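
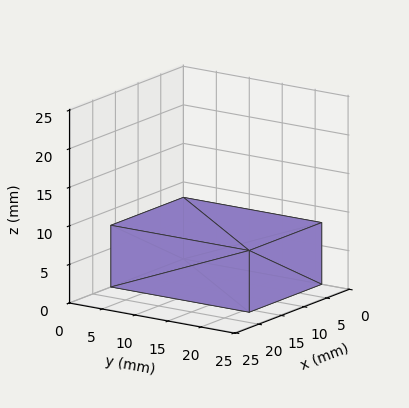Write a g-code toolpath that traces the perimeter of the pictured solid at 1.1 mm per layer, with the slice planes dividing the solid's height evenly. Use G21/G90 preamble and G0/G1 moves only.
Reading the render: the shape is a rectangular box, roughly 16 × 21 mm footprint and 8 mm tall (dimensions read to the nearest mm from the axis ticks). For the g-code, the solid's height is divided into equal slices at the stated Δz and each level perimeter traced with G1 moves after a G0 lift.

; perimeter-only toolpath
G21 ; units = mm
G90 ; absolute positioning
G28 ; home
; layer 1
G0 Z1.1
G0 X0.0 Y0.0
G1 X16.0 Y0.0
G1 X16.0 Y21.0
G1 X0.0 Y21.0
G1 X0.0 Y0.0
; layer 2
G0 Z2.3
G0 X0.0 Y0.0
G1 X16.0 Y0.0
G1 X16.0 Y21.0
G1 X0.0 Y21.0
G1 X0.0 Y0.0
; layer 3
G0 Z3.4
G0 X0.0 Y0.0
G1 X16.0 Y0.0
G1 X16.0 Y21.0
G1 X0.0 Y21.0
G1 X0.0 Y0.0
; layer 4
G0 Z4.6
G0 X0.0 Y0.0
G1 X16.0 Y0.0
G1 X16.0 Y21.0
G1 X0.0 Y21.0
G1 X0.0 Y0.0
; layer 5
G0 Z5.7
G0 X0.0 Y0.0
G1 X16.0 Y0.0
G1 X16.0 Y21.0
G1 X0.0 Y21.0
G1 X0.0 Y0.0
; layer 6
G0 Z6.9
G0 X0.0 Y0.0
G1 X16.0 Y0.0
G1 X16.0 Y21.0
G1 X0.0 Y21.0
G1 X0.0 Y0.0
; layer 7
G0 Z8.0
G0 X0.0 Y0.0
G1 X16.0 Y0.0
G1 X16.0 Y21.0
G1 X0.0 Y21.0
G1 X0.0 Y0.0
M2 ; end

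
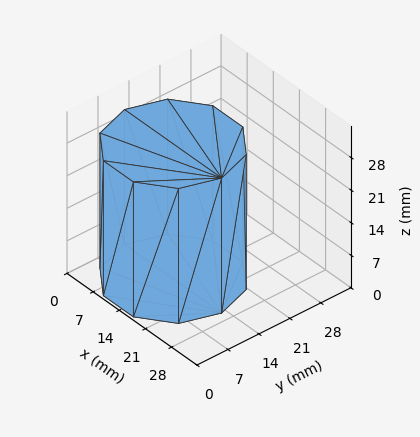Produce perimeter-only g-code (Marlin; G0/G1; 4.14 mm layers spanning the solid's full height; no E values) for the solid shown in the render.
Reading the render: the shape is a regular 10-sided prism (a cylinder approximated with 10 flat sides), circumscribed radius ≈ 13 mm, height ≈ 29 mm (dimensions read to the nearest mm from the axis ticks). For the g-code, the solid's height is divided into equal slices at the stated Δz and each level perimeter traced with G1 moves after a G0 lift.

; perimeter-only toolpath
G21 ; units = mm
G90 ; absolute positioning
G28 ; home
; layer 1
G0 Z4.14
G0 X26.00 Y13.00
G1 X23.52 Y20.64
G1 X17.02 Y25.36
G1 X8.98 Y25.36
G1 X2.48 Y20.64
G1 X0.00 Y13.00
G1 X2.48 Y5.36
G1 X8.98 Y0.64
G1 X17.02 Y0.64
G1 X23.52 Y5.36
G1 X26.00 Y13.00
; layer 2
G0 Z8.29
G0 X26.00 Y13.00
G1 X23.52 Y20.64
G1 X17.02 Y25.36
G1 X8.98 Y25.36
G1 X2.48 Y20.64
G1 X0.00 Y13.00
G1 X2.48 Y5.36
G1 X8.98 Y0.64
G1 X17.02 Y0.64
G1 X23.52 Y5.36
G1 X26.00 Y13.00
; layer 3
G0 Z12.43
G0 X26.00 Y13.00
G1 X23.52 Y20.64
G1 X17.02 Y25.36
G1 X8.98 Y25.36
G1 X2.48 Y20.64
G1 X0.00 Y13.00
G1 X2.48 Y5.36
G1 X8.98 Y0.64
G1 X17.02 Y0.64
G1 X23.52 Y5.36
G1 X26.00 Y13.00
; layer 4
G0 Z16.57
G0 X26.00 Y13.00
G1 X23.52 Y20.64
G1 X17.02 Y25.36
G1 X8.98 Y25.36
G1 X2.48 Y20.64
G1 X0.00 Y13.00
G1 X2.48 Y5.36
G1 X8.98 Y0.64
G1 X17.02 Y0.64
G1 X23.52 Y5.36
G1 X26.00 Y13.00
; layer 5
G0 Z20.71
G0 X26.00 Y13.00
G1 X23.52 Y20.64
G1 X17.02 Y25.36
G1 X8.98 Y25.36
G1 X2.48 Y20.64
G1 X0.00 Y13.00
G1 X2.48 Y5.36
G1 X8.98 Y0.64
G1 X17.02 Y0.64
G1 X23.52 Y5.36
G1 X26.00 Y13.00
; layer 6
G0 Z24.86
G0 X26.00 Y13.00
G1 X23.52 Y20.64
G1 X17.02 Y25.36
G1 X8.98 Y25.36
G1 X2.48 Y20.64
G1 X0.00 Y13.00
G1 X2.48 Y5.36
G1 X8.98 Y0.64
G1 X17.02 Y0.64
G1 X23.52 Y5.36
G1 X26.00 Y13.00
; layer 7
G0 Z29.00
G0 X26.00 Y13.00
G1 X23.52 Y20.64
G1 X17.02 Y25.36
G1 X8.98 Y25.36
G1 X2.48 Y20.64
G1 X0.00 Y13.00
G1 X2.48 Y5.36
G1 X8.98 Y0.64
G1 X17.02 Y0.64
G1 X23.52 Y5.36
G1 X26.00 Y13.00
M2 ; end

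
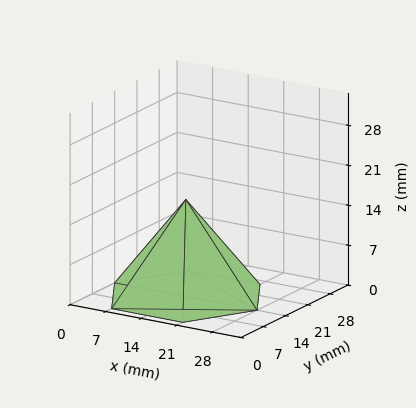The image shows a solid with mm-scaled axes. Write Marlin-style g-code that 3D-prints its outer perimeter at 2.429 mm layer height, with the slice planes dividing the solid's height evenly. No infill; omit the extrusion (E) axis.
Reading the render: the shape is a regular 6-sided pyramid, base circumscribed radius ≈ 14 mm, apex at z ≈ 17 mm (dimensions read to the nearest mm from the axis ticks). For the g-code, the solid's height is divided into equal slices at the stated Δz and each level perimeter traced with G1 moves after a G0 lift.

; perimeter-only toolpath
G21 ; units = mm
G90 ; absolute positioning
G28 ; home
; layer 1
G0 Z2.429
G0 X26.000 Y14.000
G1 X20.000 Y24.392
G1 X8.000 Y24.392
G1 X2.000 Y14.000
G1 X8.000 Y3.608
G1 X20.000 Y3.608
G1 X26.000 Y14.000
; layer 2
G0 Z4.857
G0 X24.000 Y14.000
G1 X19.000 Y22.660
G1 X9.000 Y22.660
G1 X4.000 Y14.000
G1 X9.000 Y5.340
G1 X19.000 Y5.340
G1 X24.000 Y14.000
; layer 3
G0 Z7.286
G0 X22.000 Y14.000
G1 X18.000 Y20.928
G1 X10.000 Y20.928
G1 X6.000 Y14.000
G1 X10.000 Y7.072
G1 X18.000 Y7.072
G1 X22.000 Y14.000
; layer 4
G0 Z9.714
G0 X20.000 Y14.000
G1 X17.000 Y19.196
G1 X11.000 Y19.196
G1 X8.000 Y14.000
G1 X11.000 Y8.804
G1 X17.000 Y8.804
G1 X20.000 Y14.000
; layer 5
G0 Z12.143
G0 X18.000 Y14.000
G1 X16.000 Y17.464
G1 X12.000 Y17.464
G1 X10.000 Y14.000
G1 X12.000 Y10.536
G1 X16.000 Y10.536
G1 X18.000 Y14.000
; layer 6
G0 Z14.571
G0 X16.000 Y14.000
G1 X15.000 Y15.732
G1 X13.000 Y15.732
G1 X12.000 Y14.000
G1 X13.000 Y12.268
G1 X15.000 Y12.268
G1 X16.000 Y14.000
M2 ; end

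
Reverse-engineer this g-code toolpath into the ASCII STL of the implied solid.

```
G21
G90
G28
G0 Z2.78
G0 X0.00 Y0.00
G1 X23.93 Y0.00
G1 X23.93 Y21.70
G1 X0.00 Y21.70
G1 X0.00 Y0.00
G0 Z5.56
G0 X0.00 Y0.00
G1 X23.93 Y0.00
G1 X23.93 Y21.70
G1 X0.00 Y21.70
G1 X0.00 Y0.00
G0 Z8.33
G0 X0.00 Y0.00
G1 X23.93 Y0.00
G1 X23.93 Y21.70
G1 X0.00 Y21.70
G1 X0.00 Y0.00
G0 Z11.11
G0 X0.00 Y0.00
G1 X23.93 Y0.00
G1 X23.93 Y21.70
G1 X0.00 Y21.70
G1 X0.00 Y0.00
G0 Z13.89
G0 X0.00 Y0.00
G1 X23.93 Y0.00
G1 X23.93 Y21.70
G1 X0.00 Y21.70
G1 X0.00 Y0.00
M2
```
solid part
  facet normal 0.0000 0.0000 -1.0000
    outer loop
      vertex 23.93 21.70 0.00
      vertex 23.93 0.00 0.00
      vertex 0.00 0.00 0.00
    endloop
  endfacet
  facet normal 0.0000 0.0000 -1.0000
    outer loop
      vertex 0.00 21.70 0.00
      vertex 23.93 21.70 0.00
      vertex 0.00 0.00 0.00
    endloop
  endfacet
  facet normal 0.0000 0.0000 1.0000
    outer loop
      vertex 0.00 0.00 13.89
      vertex 23.93 0.00 13.89
      vertex 23.93 21.70 13.89
    endloop
  endfacet
  facet normal 0.0000 0.0000 1.0000
    outer loop
      vertex 0.00 0.00 13.89
      vertex 23.93 21.70 13.89
      vertex 0.00 21.70 13.89
    endloop
  endfacet
  facet normal 0.0000 -1.0000 0.0000
    outer loop
      vertex 0.00 0.00 0.00
      vertex 23.93 0.00 0.00
      vertex 23.93 0.00 13.89
    endloop
  endfacet
  facet normal 0.0000 -1.0000 0.0000
    outer loop
      vertex 0.00 0.00 0.00
      vertex 23.93 0.00 13.89
      vertex 0.00 0.00 13.89
    endloop
  endfacet
  facet normal 0.0000 1.0000 0.0000
    outer loop
      vertex 23.93 21.70 13.89
      vertex 23.93 21.70 0.00
      vertex 0.00 21.70 0.00
    endloop
  endfacet
  facet normal 0.0000 1.0000 0.0000
    outer loop
      vertex 0.00 21.70 13.89
      vertex 23.93 21.70 13.89
      vertex 0.00 21.70 0.00
    endloop
  endfacet
  facet normal -1.0000 0.0000 0.0000
    outer loop
      vertex 0.00 21.70 13.89
      vertex 0.00 21.70 0.00
      vertex 0.00 0.00 0.00
    endloop
  endfacet
  facet normal -1.0000 0.0000 0.0000
    outer loop
      vertex 0.00 0.00 13.89
      vertex 0.00 21.70 13.89
      vertex 0.00 0.00 0.00
    endloop
  endfacet
  facet normal 1.0000 0.0000 0.0000
    outer loop
      vertex 23.93 0.00 0.00
      vertex 23.93 21.70 0.00
      vertex 23.93 21.70 13.89
    endloop
  endfacet
  facet normal 1.0000 0.0000 0.0000
    outer loop
      vertex 23.93 0.00 0.00
      vertex 23.93 21.70 13.89
      vertex 23.93 0.00 13.89
    endloop
  endfacet
endsolid part

The G0 Z moves step by Δz≈2.78 mm. Every layer's G1 loop is the same polygon, so the solid is a straight extrusion of it from z=0 to z≈13.9. Closing with flat bottom and top caps and triangulating gives 12 facets — a rectangular box, roughly 23.9 × 21.7 mm footprint and 13.9 mm tall.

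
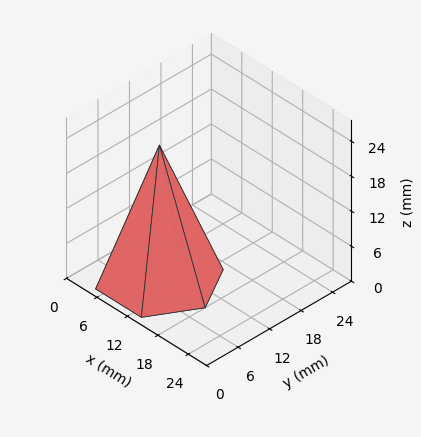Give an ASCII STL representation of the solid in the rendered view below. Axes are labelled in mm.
Reading the render: the shape is a regular 6-sided pyramid, base circumscribed radius ≈ 9 mm, apex at z ≈ 23 mm (dimensions read to the nearest mm from the axis ticks). For the STL, each face is triangulated and given an outward normal.

solid part
  facet normal 0.0000 0.0000 -1.0000
    outer loop
      vertex 4.500 16.794 0.000
      vertex 13.500 16.794 0.000
      vertex 18.000 9.000 0.000
    endloop
  endfacet
  facet normal 0.0000 0.0000 -1.0000
    outer loop
      vertex 0.000 9.000 0.000
      vertex 4.500 16.794 0.000
      vertex 18.000 9.000 0.000
    endloop
  endfacet
  facet normal 0.0000 0.0000 -1.0000
    outer loop
      vertex 4.500 1.206 0.000
      vertex 0.000 9.000 0.000
      vertex 18.000 9.000 0.000
    endloop
  endfacet
  facet normal 0.0000 0.0000 -1.0000
    outer loop
      vertex 13.500 1.206 0.000
      vertex 4.500 1.206 0.000
      vertex 18.000 9.000 0.000
    endloop
  endfacet
  facet normal 0.8202 0.4736 0.3209
    outer loop
      vertex 18.000 9.000 0.000
      vertex 13.500 16.794 0.000
      vertex 9.000 9.000 23.000
    endloop
  endfacet
  facet normal 0.0000 0.9471 0.3209
    outer loop
      vertex 13.500 16.794 0.000
      vertex 4.500 16.794 0.000
      vertex 9.000 9.000 23.000
    endloop
  endfacet
  facet normal -0.8202 0.4736 0.3209
    outer loop
      vertex 4.500 16.794 0.000
      vertex 0.000 9.000 0.000
      vertex 9.000 9.000 23.000
    endloop
  endfacet
  facet normal -0.8202 -0.4736 0.3209
    outer loop
      vertex 0.000 9.000 0.000
      vertex 4.500 1.206 0.000
      vertex 9.000 9.000 23.000
    endloop
  endfacet
  facet normal 0.0000 -0.9471 0.3209
    outer loop
      vertex 4.500 1.206 0.000
      vertex 13.500 1.206 0.000
      vertex 9.000 9.000 23.000
    endloop
  endfacet
  facet normal 0.8202 -0.4736 0.3209
    outer loop
      vertex 13.500 1.206 0.000
      vertex 18.000 9.000 0.000
      vertex 9.000 9.000 23.000
    endloop
  endfacet
endsolid part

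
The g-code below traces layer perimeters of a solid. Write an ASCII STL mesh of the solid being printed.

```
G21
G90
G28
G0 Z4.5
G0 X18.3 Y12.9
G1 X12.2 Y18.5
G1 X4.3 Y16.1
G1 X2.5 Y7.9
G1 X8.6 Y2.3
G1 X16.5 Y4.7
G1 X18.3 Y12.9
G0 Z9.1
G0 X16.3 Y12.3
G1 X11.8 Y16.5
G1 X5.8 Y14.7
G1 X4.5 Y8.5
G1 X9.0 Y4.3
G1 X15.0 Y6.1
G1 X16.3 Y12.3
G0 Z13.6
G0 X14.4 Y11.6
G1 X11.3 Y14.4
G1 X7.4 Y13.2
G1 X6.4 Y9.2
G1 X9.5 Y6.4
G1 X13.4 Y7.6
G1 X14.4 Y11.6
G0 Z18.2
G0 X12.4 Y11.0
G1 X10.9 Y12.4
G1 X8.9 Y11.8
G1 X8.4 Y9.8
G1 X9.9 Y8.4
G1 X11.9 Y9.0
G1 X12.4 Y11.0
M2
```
solid part
  facet normal 0.0000 0.0000 -1.0000
    outer loop
      vertex 2.8 17.5 0.0
      vertex 12.7 20.5 0.0
      vertex 20.3 13.5 0.0
    endloop
  endfacet
  facet normal 0.0000 0.0000 -1.0000
    outer loop
      vertex 0.5 7.3 0.0
      vertex 2.8 17.5 0.0
      vertex 20.3 13.5 0.0
    endloop
  endfacet
  facet normal 0.0000 0.0000 -1.0000
    outer loop
      vertex 8.1 0.3 0.0
      vertex 0.5 7.3 0.0
      vertex 20.3 13.5 0.0
    endloop
  endfacet
  facet normal 0.0000 0.0000 -1.0000
    outer loop
      vertex 18.0 3.3 0.0
      vertex 8.1 0.3 0.0
      vertex 20.3 13.5 0.0
    endloop
  endfacet
  facet normal 0.6299 0.6839 0.3681
    outer loop
      vertex 20.3 13.5 0.0
      vertex 12.7 20.5 0.0
      vertex 10.4 10.4 22.7
    endloop
  endfacet
  facet normal -0.2696 0.8897 0.3685
    outer loop
      vertex 12.7 20.5 0.0
      vertex 2.8 17.5 0.0
      vertex 10.4 10.4 22.7
    endloop
  endfacet
  facet normal -0.9072 0.2046 0.3677
    outer loop
      vertex 2.8 17.5 0.0
      vertex 0.5 7.3 0.0
      vertex 10.4 10.4 22.7
    endloop
  endfacet
  facet normal -0.6299 -0.6839 0.3681
    outer loop
      vertex 0.5 7.3 0.0
      vertex 8.1 0.3 0.0
      vertex 10.4 10.4 22.7
    endloop
  endfacet
  facet normal 0.2696 -0.8897 0.3685
    outer loop
      vertex 8.1 0.3 0.0
      vertex 18.0 3.3 0.0
      vertex 10.4 10.4 22.7
    endloop
  endfacet
  facet normal 0.9072 -0.2046 0.3677
    outer loop
      vertex 18.0 3.3 0.0
      vertex 20.3 13.5 0.0
      vertex 10.4 10.4 22.7
    endloop
  endfacet
endsolid part

The G0 Z moves step by Δz≈4.5 mm. The G1 loops shrink linearly with z, so the solid tapers from its base footprint up to z≈22.7. Closing with a flat bottom cap and the tapered top and triangulating gives 10 facets — a regular 6-sided pyramid, base circumscribed radius ≈ 10.4 mm, apex at z ≈ 22.7 mm.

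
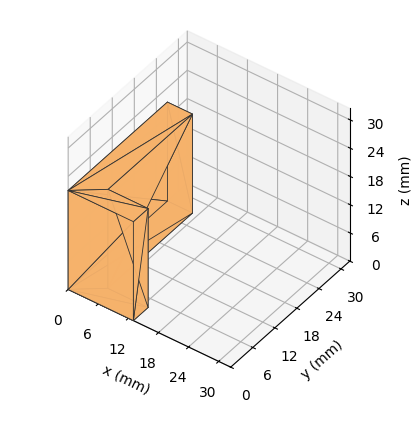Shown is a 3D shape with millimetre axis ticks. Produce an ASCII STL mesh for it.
Reading the render: the shape is an L-shaped prism: outer 13 × 27 mm, arm thicknesses ≈ 4 mm (horizontal) and 5 mm (vertical), extruded 21 mm in z (dimensions read to the nearest mm from the axis ticks). For the STL, each face is triangulated and given an outward normal.

solid part
  facet normal 0.0000 0.0000 -1.0000
    outer loop
      vertex 13.0 4.0 0.0
      vertex 13.0 0.0 0.0
      vertex 0.0 0.0 0.0
    endloop
  endfacet
  facet normal 0.0000 0.0000 -1.0000
    outer loop
      vertex 5.0 4.0 0.0
      vertex 13.0 4.0 0.0
      vertex 0.0 0.0 0.0
    endloop
  endfacet
  facet normal 0.0000 0.0000 -1.0000
    outer loop
      vertex 5.0 27.0 0.0
      vertex 5.0 4.0 0.0
      vertex 0.0 0.0 0.0
    endloop
  endfacet
  facet normal 0.0000 0.0000 -1.0000
    outer loop
      vertex 0.0 27.0 0.0
      vertex 5.0 27.0 0.0
      vertex 0.0 0.0 0.0
    endloop
  endfacet
  facet normal 0.0000 0.0000 1.0000
    outer loop
      vertex 0.0 0.0 21.0
      vertex 13.0 0.0 21.0
      vertex 13.0 4.0 21.0
    endloop
  endfacet
  facet normal 0.0000 0.0000 1.0000
    outer loop
      vertex 0.0 0.0 21.0
      vertex 13.0 4.0 21.0
      vertex 5.0 4.0 21.0
    endloop
  endfacet
  facet normal 0.0000 0.0000 1.0000
    outer loop
      vertex 0.0 0.0 21.0
      vertex 5.0 4.0 21.0
      vertex 5.0 27.0 21.0
    endloop
  endfacet
  facet normal 0.0000 0.0000 1.0000
    outer loop
      vertex 0.0 0.0 21.0
      vertex 5.0 27.0 21.0
      vertex 0.0 27.0 21.0
    endloop
  endfacet
  facet normal 0.0000 -1.0000 0.0000
    outer loop
      vertex 0.0 0.0 0.0
      vertex 13.0 0.0 0.0
      vertex 13.0 0.0 21.0
    endloop
  endfacet
  facet normal 0.0000 -1.0000 0.0000
    outer loop
      vertex 0.0 0.0 0.0
      vertex 13.0 0.0 21.0
      vertex 0.0 0.0 21.0
    endloop
  endfacet
  facet normal 1.0000 0.0000 0.0000
    outer loop
      vertex 13.0 0.0 0.0
      vertex 13.0 4.0 0.0
      vertex 13.0 4.0 21.0
    endloop
  endfacet
  facet normal 1.0000 0.0000 0.0000
    outer loop
      vertex 13.0 0.0 0.0
      vertex 13.0 4.0 21.0
      vertex 13.0 0.0 21.0
    endloop
  endfacet
  facet normal 0.0000 1.0000 0.0000
    outer loop
      vertex 13.0 4.0 0.0
      vertex 5.0 4.0 0.0
      vertex 5.0 4.0 21.0
    endloop
  endfacet
  facet normal 0.0000 1.0000 0.0000
    outer loop
      vertex 13.0 4.0 0.0
      vertex 5.0 4.0 21.0
      vertex 13.0 4.0 21.0
    endloop
  endfacet
  facet normal 1.0000 0.0000 0.0000
    outer loop
      vertex 5.0 4.0 0.0
      vertex 5.0 27.0 0.0
      vertex 5.0 27.0 21.0
    endloop
  endfacet
  facet normal 1.0000 0.0000 0.0000
    outer loop
      vertex 5.0 4.0 0.0
      vertex 5.0 27.0 21.0
      vertex 5.0 4.0 21.0
    endloop
  endfacet
  facet normal 0.0000 1.0000 0.0000
    outer loop
      vertex 5.0 27.0 0.0
      vertex 0.0 27.0 0.0
      vertex 0.0 27.0 21.0
    endloop
  endfacet
  facet normal 0.0000 1.0000 0.0000
    outer loop
      vertex 5.0 27.0 0.0
      vertex 0.0 27.0 21.0
      vertex 5.0 27.0 21.0
    endloop
  endfacet
  facet normal -1.0000 0.0000 0.0000
    outer loop
      vertex 0.0 27.0 0.0
      vertex 0.0 0.0 0.0
      vertex 0.0 0.0 21.0
    endloop
  endfacet
  facet normal -1.0000 0.0000 0.0000
    outer loop
      vertex 0.0 27.0 0.0
      vertex 0.0 0.0 21.0
      vertex 0.0 27.0 21.0
    endloop
  endfacet
endsolid part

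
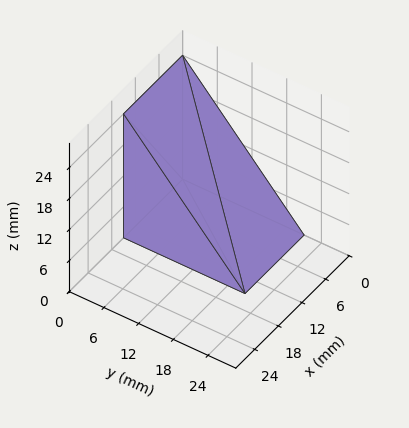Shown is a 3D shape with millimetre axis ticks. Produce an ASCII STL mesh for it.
Reading the render: the shape is a wedge (ramp): 15 × 21 mm base, rising to 24 mm along the y=0 edge and sloping linearly to z=0 at y=21 (dimensions read to the nearest mm from the axis ticks). For the STL, each face is triangulated and given an outward normal.

solid part
  facet normal 0.0000 0.0000 -1.0000
    outer loop
      vertex 15.00 21.00 0.00
      vertex 15.00 0.00 0.00
      vertex 0.00 0.00 0.00
    endloop
  endfacet
  facet normal 0.0000 0.0000 -1.0000
    outer loop
      vertex 0.00 21.00 0.00
      vertex 15.00 21.00 0.00
      vertex 0.00 0.00 0.00
    endloop
  endfacet
  facet normal 0.0000 -1.0000 0.0000
    outer loop
      vertex 0.00 0.00 0.00
      vertex 15.00 0.00 0.00
      vertex 15.00 0.00 24.00
    endloop
  endfacet
  facet normal 0.0000 -1.0000 0.0000
    outer loop
      vertex 0.00 0.00 0.00
      vertex 15.00 0.00 24.00
      vertex 0.00 0.00 24.00
    endloop
  endfacet
  facet normal 0.0000 0.7526 0.6585
    outer loop
      vertex 0.00 0.00 24.00
      vertex 15.00 0.00 24.00
      vertex 15.00 21.00 0.00
    endloop
  endfacet
  facet normal 0.0000 0.7526 0.6585
    outer loop
      vertex 0.00 0.00 24.00
      vertex 15.00 21.00 0.00
      vertex 0.00 21.00 0.00
    endloop
  endfacet
  facet normal -1.0000 0.0000 0.0000
    outer loop
      vertex 0.00 0.00 24.00
      vertex 0.00 21.00 0.00
      vertex 0.00 0.00 0.00
    endloop
  endfacet
  facet normal 1.0000 0.0000 0.0000
    outer loop
      vertex 15.00 0.00 0.00
      vertex 15.00 21.00 0.00
      vertex 15.00 0.00 24.00
    endloop
  endfacet
endsolid part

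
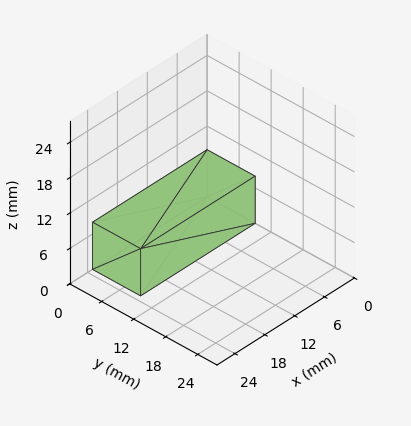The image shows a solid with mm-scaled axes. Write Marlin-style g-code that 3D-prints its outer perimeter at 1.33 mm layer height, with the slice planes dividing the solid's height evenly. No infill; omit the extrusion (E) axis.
Reading the render: the shape is a rectangular box, roughly 23 × 9 mm footprint and 8 mm tall (dimensions read to the nearest mm from the axis ticks). For the g-code, the solid's height is divided into equal slices at the stated Δz and each level perimeter traced with G1 moves after a G0 lift.

; perimeter-only toolpath
G21 ; units = mm
G90 ; absolute positioning
G28 ; home
; layer 1
G0 Z1.33
G0 X0.00 Y0.00
G1 X23.00 Y0.00
G1 X23.00 Y9.00
G1 X0.00 Y9.00
G1 X0.00 Y0.00
; layer 2
G0 Z2.67
G0 X0.00 Y0.00
G1 X23.00 Y0.00
G1 X23.00 Y9.00
G1 X0.00 Y9.00
G1 X0.00 Y0.00
; layer 3
G0 Z4.00
G0 X0.00 Y0.00
G1 X23.00 Y0.00
G1 X23.00 Y9.00
G1 X0.00 Y9.00
G1 X0.00 Y0.00
; layer 4
G0 Z5.33
G0 X0.00 Y0.00
G1 X23.00 Y0.00
G1 X23.00 Y9.00
G1 X0.00 Y9.00
G1 X0.00 Y0.00
; layer 5
G0 Z6.67
G0 X0.00 Y0.00
G1 X23.00 Y0.00
G1 X23.00 Y9.00
G1 X0.00 Y9.00
G1 X0.00 Y0.00
; layer 6
G0 Z8.00
G0 X0.00 Y0.00
G1 X23.00 Y0.00
G1 X23.00 Y9.00
G1 X0.00 Y9.00
G1 X0.00 Y0.00
M2 ; end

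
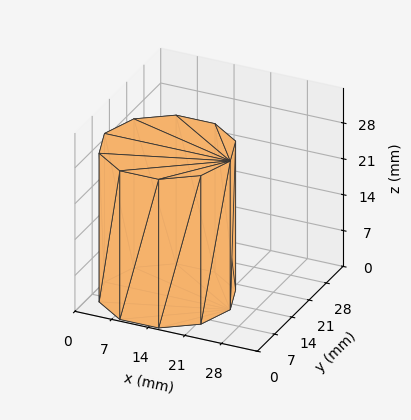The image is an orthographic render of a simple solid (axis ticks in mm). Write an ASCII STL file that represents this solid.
Reading the render: the shape is a regular 10-sided prism (a cylinder approximated with 10 flat sides), circumscribed radius ≈ 12 mm, height ≈ 29 mm (dimensions read to the nearest mm from the axis ticks). For the STL, each face is triangulated and given an outward normal.

solid part
  facet normal 0.0000 0.0000 -1.0000
    outer loop
      vertex 15.71 23.41 0.00
      vertex 21.71 19.05 0.00
      vertex 24.00 12.00 0.00
    endloop
  endfacet
  facet normal 0.0000 0.0000 -1.0000
    outer loop
      vertex 8.29 23.41 0.00
      vertex 15.71 23.41 0.00
      vertex 24.00 12.00 0.00
    endloop
  endfacet
  facet normal 0.0000 0.0000 -1.0000
    outer loop
      vertex 2.29 19.05 0.00
      vertex 8.29 23.41 0.00
      vertex 24.00 12.00 0.00
    endloop
  endfacet
  facet normal 0.0000 0.0000 -1.0000
    outer loop
      vertex 0.00 12.00 0.00
      vertex 2.29 19.05 0.00
      vertex 24.00 12.00 0.00
    endloop
  endfacet
  facet normal 0.0000 0.0000 -1.0000
    outer loop
      vertex 2.29 4.95 0.00
      vertex 0.00 12.00 0.00
      vertex 24.00 12.00 0.00
    endloop
  endfacet
  facet normal 0.0000 0.0000 -1.0000
    outer loop
      vertex 8.29 0.59 0.00
      vertex 2.29 4.95 0.00
      vertex 24.00 12.00 0.00
    endloop
  endfacet
  facet normal 0.0000 0.0000 -1.0000
    outer loop
      vertex 15.71 0.59 0.00
      vertex 8.29 0.59 0.00
      vertex 24.00 12.00 0.00
    endloop
  endfacet
  facet normal 0.0000 0.0000 -1.0000
    outer loop
      vertex 21.71 4.95 0.00
      vertex 15.71 0.59 0.00
      vertex 24.00 12.00 0.00
    endloop
  endfacet
  facet normal 0.0000 0.0000 1.0000
    outer loop
      vertex 24.00 12.00 29.00
      vertex 21.71 19.05 29.00
      vertex 15.71 23.41 29.00
    endloop
  endfacet
  facet normal 0.0000 0.0000 1.0000
    outer loop
      vertex 24.00 12.00 29.00
      vertex 15.71 23.41 29.00
      vertex 8.29 23.41 29.00
    endloop
  endfacet
  facet normal 0.0000 0.0000 1.0000
    outer loop
      vertex 24.00 12.00 29.00
      vertex 8.29 23.41 29.00
      vertex 2.29 19.05 29.00
    endloop
  endfacet
  facet normal 0.0000 0.0000 1.0000
    outer loop
      vertex 24.00 12.00 29.00
      vertex 2.29 19.05 29.00
      vertex 0.00 12.00 29.00
    endloop
  endfacet
  facet normal 0.0000 0.0000 1.0000
    outer loop
      vertex 24.00 12.00 29.00
      vertex 0.00 12.00 29.00
      vertex 2.29 4.95 29.00
    endloop
  endfacet
  facet normal 0.0000 0.0000 1.0000
    outer loop
      vertex 24.00 12.00 29.00
      vertex 2.29 4.95 29.00
      vertex 8.29 0.59 29.00
    endloop
  endfacet
  facet normal 0.0000 0.0000 1.0000
    outer loop
      vertex 24.00 12.00 29.00
      vertex 8.29 0.59 29.00
      vertex 15.71 0.59 29.00
    endloop
  endfacet
  facet normal 0.0000 0.0000 1.0000
    outer loop
      vertex 24.00 12.00 29.00
      vertex 15.71 0.59 29.00
      vertex 21.71 4.95 29.00
    endloop
  endfacet
  facet normal 0.9511 0.3089 0.0000
    outer loop
      vertex 24.00 12.00 0.00
      vertex 21.71 19.05 0.00
      vertex 21.71 19.05 29.00
    endloop
  endfacet
  facet normal 0.9511 0.3089 0.0000
    outer loop
      vertex 24.00 12.00 0.00
      vertex 21.71 19.05 29.00
      vertex 24.00 12.00 29.00
    endloop
  endfacet
  facet normal 0.5879 0.8090 0.0000
    outer loop
      vertex 21.71 19.05 0.00
      vertex 15.71 23.41 0.00
      vertex 15.71 23.41 29.00
    endloop
  endfacet
  facet normal 0.5879 0.8090 0.0000
    outer loop
      vertex 21.71 19.05 0.00
      vertex 15.71 23.41 29.00
      vertex 21.71 19.05 29.00
    endloop
  endfacet
  facet normal 0.0000 1.0000 0.0000
    outer loop
      vertex 15.71 23.41 0.00
      vertex 8.29 23.41 0.00
      vertex 8.29 23.41 29.00
    endloop
  endfacet
  facet normal 0.0000 1.0000 0.0000
    outer loop
      vertex 15.71 23.41 0.00
      vertex 8.29 23.41 29.00
      vertex 15.71 23.41 29.00
    endloop
  endfacet
  facet normal -0.5879 0.8090 0.0000
    outer loop
      vertex 8.29 23.41 0.00
      vertex 2.29 19.05 0.00
      vertex 2.29 19.05 29.00
    endloop
  endfacet
  facet normal -0.5879 0.8090 0.0000
    outer loop
      vertex 8.29 23.41 0.00
      vertex 2.29 19.05 29.00
      vertex 8.29 23.41 29.00
    endloop
  endfacet
  facet normal -0.9511 0.3089 0.0000
    outer loop
      vertex 2.29 19.05 0.00
      vertex 0.00 12.00 0.00
      vertex 0.00 12.00 29.00
    endloop
  endfacet
  facet normal -0.9511 0.3089 0.0000
    outer loop
      vertex 2.29 19.05 0.00
      vertex 0.00 12.00 29.00
      vertex 2.29 19.05 29.00
    endloop
  endfacet
  facet normal -0.9511 -0.3089 0.0000
    outer loop
      vertex 0.00 12.00 0.00
      vertex 2.29 4.95 0.00
      vertex 2.29 4.95 29.00
    endloop
  endfacet
  facet normal -0.9511 -0.3089 0.0000
    outer loop
      vertex 0.00 12.00 0.00
      vertex 2.29 4.95 29.00
      vertex 0.00 12.00 29.00
    endloop
  endfacet
  facet normal -0.5879 -0.8090 0.0000
    outer loop
      vertex 2.29 4.95 0.00
      vertex 8.29 0.59 0.00
      vertex 8.29 0.59 29.00
    endloop
  endfacet
  facet normal -0.5879 -0.8090 0.0000
    outer loop
      vertex 2.29 4.95 0.00
      vertex 8.29 0.59 29.00
      vertex 2.29 4.95 29.00
    endloop
  endfacet
  facet normal 0.0000 -1.0000 0.0000
    outer loop
      vertex 8.29 0.59 0.00
      vertex 15.71 0.59 0.00
      vertex 15.71 0.59 29.00
    endloop
  endfacet
  facet normal 0.0000 -1.0000 0.0000
    outer loop
      vertex 8.29 0.59 0.00
      vertex 15.71 0.59 29.00
      vertex 8.29 0.59 29.00
    endloop
  endfacet
  facet normal 0.5879 -0.8090 0.0000
    outer loop
      vertex 15.71 0.59 0.00
      vertex 21.71 4.95 0.00
      vertex 21.71 4.95 29.00
    endloop
  endfacet
  facet normal 0.5879 -0.8090 0.0000
    outer loop
      vertex 15.71 0.59 0.00
      vertex 21.71 4.95 29.00
      vertex 15.71 0.59 29.00
    endloop
  endfacet
  facet normal 0.9511 -0.3089 0.0000
    outer loop
      vertex 21.71 4.95 0.00
      vertex 24.00 12.00 0.00
      vertex 24.00 12.00 29.00
    endloop
  endfacet
  facet normal 0.9511 -0.3089 0.0000
    outer loop
      vertex 21.71 4.95 0.00
      vertex 24.00 12.00 29.00
      vertex 21.71 4.95 29.00
    endloop
  endfacet
endsolid part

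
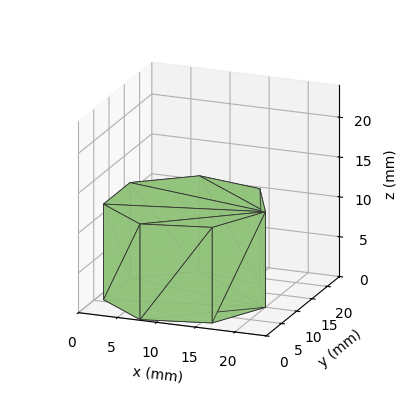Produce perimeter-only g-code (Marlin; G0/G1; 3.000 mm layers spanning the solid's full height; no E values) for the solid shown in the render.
Reading the render: the shape is a regular 7-sided prism (a cylinder approximated with 7 flat sides), circumscribed radius ≈ 10 mm, height ≈ 12 mm (dimensions read to the nearest mm from the axis ticks). For the g-code, the solid's height is divided into equal slices at the stated Δz and each level perimeter traced with G1 moves after a G0 lift.

; perimeter-only toolpath
G21 ; units = mm
G90 ; absolute positioning
G28 ; home
; layer 1
G0 Z3.000
G0 X20.000 Y10.000
G1 X16.235 Y17.818
G1 X7.775 Y19.749
G1 X0.990 Y14.339
G1 X0.990 Y5.661
G1 X7.775 Y0.251
G1 X16.235 Y2.182
G1 X20.000 Y10.000
; layer 2
G0 Z6.000
G0 X20.000 Y10.000
G1 X16.235 Y17.818
G1 X7.775 Y19.749
G1 X0.990 Y14.339
G1 X0.990 Y5.661
G1 X7.775 Y0.251
G1 X16.235 Y2.182
G1 X20.000 Y10.000
; layer 3
G0 Z9.000
G0 X20.000 Y10.000
G1 X16.235 Y17.818
G1 X7.775 Y19.749
G1 X0.990 Y14.339
G1 X0.990 Y5.661
G1 X7.775 Y0.251
G1 X16.235 Y2.182
G1 X20.000 Y10.000
; layer 4
G0 Z12.000
G0 X20.000 Y10.000
G1 X16.235 Y17.818
G1 X7.775 Y19.749
G1 X0.990 Y14.339
G1 X0.990 Y5.661
G1 X7.775 Y0.251
G1 X16.235 Y2.182
G1 X20.000 Y10.000
M2 ; end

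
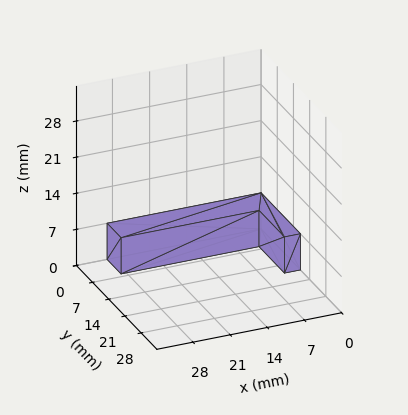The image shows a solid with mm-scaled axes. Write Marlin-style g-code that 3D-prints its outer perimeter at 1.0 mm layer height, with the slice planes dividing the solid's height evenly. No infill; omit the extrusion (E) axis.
Reading the render: the shape is an L-shaped prism: outer 29 × 17 mm, arm thicknesses ≈ 6 mm (horizontal) and 3 mm (vertical), extruded 7 mm in z (dimensions read to the nearest mm from the axis ticks). For the g-code, the solid's height is divided into equal slices at the stated Δz and each level perimeter traced with G1 moves after a G0 lift.

; perimeter-only toolpath
G21 ; units = mm
G90 ; absolute positioning
G28 ; home
; layer 1
G0 Z1.0
G0 X0.0 Y0.0
G1 X29.0 Y0.0
G1 X29.0 Y6.0
G1 X3.0 Y6.0
G1 X3.0 Y17.0
G1 X0.0 Y17.0
G1 X0.0 Y0.0
; layer 2
G0 Z2.0
G0 X0.0 Y0.0
G1 X29.0 Y0.0
G1 X29.0 Y6.0
G1 X3.0 Y6.0
G1 X3.0 Y17.0
G1 X0.0 Y17.0
G1 X0.0 Y0.0
; layer 3
G0 Z3.0
G0 X0.0 Y0.0
G1 X29.0 Y0.0
G1 X29.0 Y6.0
G1 X3.0 Y6.0
G1 X3.0 Y17.0
G1 X0.0 Y17.0
G1 X0.0 Y0.0
; layer 4
G0 Z4.0
G0 X0.0 Y0.0
G1 X29.0 Y0.0
G1 X29.0 Y6.0
G1 X3.0 Y6.0
G1 X3.0 Y17.0
G1 X0.0 Y17.0
G1 X0.0 Y0.0
; layer 5
G0 Z5.0
G0 X0.0 Y0.0
G1 X29.0 Y0.0
G1 X29.0 Y6.0
G1 X3.0 Y6.0
G1 X3.0 Y17.0
G1 X0.0 Y17.0
G1 X0.0 Y0.0
; layer 6
G0 Z6.0
G0 X0.0 Y0.0
G1 X29.0 Y0.0
G1 X29.0 Y6.0
G1 X3.0 Y6.0
G1 X3.0 Y17.0
G1 X0.0 Y17.0
G1 X0.0 Y0.0
; layer 7
G0 Z7.0
G0 X0.0 Y0.0
G1 X29.0 Y0.0
G1 X29.0 Y6.0
G1 X3.0 Y6.0
G1 X3.0 Y17.0
G1 X0.0 Y17.0
G1 X0.0 Y0.0
M2 ; end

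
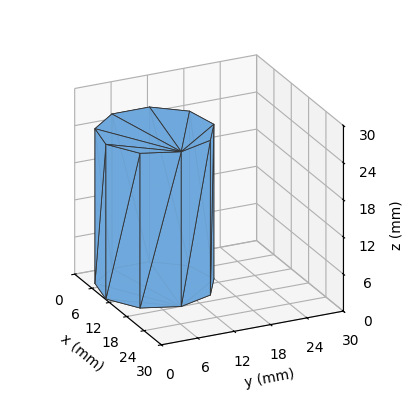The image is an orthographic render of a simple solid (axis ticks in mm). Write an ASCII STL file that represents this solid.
Reading the render: the shape is a regular 9-sided prism (a cylinder approximated with 9 flat sides), circumscribed radius ≈ 9 mm, height ≈ 25 mm (dimensions read to the nearest mm from the axis ticks). For the STL, each face is triangulated and given an outward normal.

solid part
  facet normal 0.0000 0.0000 -1.0000
    outer loop
      vertex 10.6 17.9 0.0
      vertex 15.9 14.8 0.0
      vertex 18.0 9.0 0.0
    endloop
  endfacet
  facet normal 0.0000 0.0000 -1.0000
    outer loop
      vertex 4.5 16.8 0.0
      vertex 10.6 17.9 0.0
      vertex 18.0 9.0 0.0
    endloop
  endfacet
  facet normal 0.0000 0.0000 -1.0000
    outer loop
      vertex 0.5 12.1 0.0
      vertex 4.5 16.8 0.0
      vertex 18.0 9.0 0.0
    endloop
  endfacet
  facet normal 0.0000 0.0000 -1.0000
    outer loop
      vertex 0.5 5.9 0.0
      vertex 0.5 12.1 0.0
      vertex 18.0 9.0 0.0
    endloop
  endfacet
  facet normal 0.0000 0.0000 -1.0000
    outer loop
      vertex 4.5 1.2 0.0
      vertex 0.5 5.9 0.0
      vertex 18.0 9.0 0.0
    endloop
  endfacet
  facet normal 0.0000 0.0000 -1.0000
    outer loop
      vertex 10.6 0.1 0.0
      vertex 4.5 1.2 0.0
      vertex 18.0 9.0 0.0
    endloop
  endfacet
  facet normal 0.0000 0.0000 -1.0000
    outer loop
      vertex 15.9 3.2 0.0
      vertex 10.6 0.1 0.0
      vertex 18.0 9.0 0.0
    endloop
  endfacet
  facet normal 0.0000 0.0000 1.0000
    outer loop
      vertex 18.0 9.0 25.0
      vertex 15.9 14.8 25.0
      vertex 10.6 17.9 25.0
    endloop
  endfacet
  facet normal 0.0000 0.0000 1.0000
    outer loop
      vertex 18.0 9.0 25.0
      vertex 10.6 17.9 25.0
      vertex 4.5 16.8 25.0
    endloop
  endfacet
  facet normal 0.0000 0.0000 1.0000
    outer loop
      vertex 18.0 9.0 25.0
      vertex 4.5 16.8 25.0
      vertex 0.5 12.1 25.0
    endloop
  endfacet
  facet normal 0.0000 0.0000 1.0000
    outer loop
      vertex 18.0 9.0 25.0
      vertex 0.5 12.1 25.0
      vertex 0.5 5.9 25.0
    endloop
  endfacet
  facet normal 0.0000 0.0000 1.0000
    outer loop
      vertex 18.0 9.0 25.0
      vertex 0.5 5.9 25.0
      vertex 4.5 1.2 25.0
    endloop
  endfacet
  facet normal 0.0000 0.0000 1.0000
    outer loop
      vertex 18.0 9.0 25.0
      vertex 4.5 1.2 25.0
      vertex 10.6 0.1 25.0
    endloop
  endfacet
  facet normal 0.0000 0.0000 1.0000
    outer loop
      vertex 18.0 9.0 25.0
      vertex 10.6 0.1 25.0
      vertex 15.9 3.2 25.0
    endloop
  endfacet
  facet normal 0.9403 0.3404 0.0000
    outer loop
      vertex 18.0 9.0 0.0
      vertex 15.9 14.8 0.0
      vertex 15.9 14.8 25.0
    endloop
  endfacet
  facet normal 0.9403 0.3404 0.0000
    outer loop
      vertex 18.0 9.0 0.0
      vertex 15.9 14.8 25.0
      vertex 18.0 9.0 25.0
    endloop
  endfacet
  facet normal 0.5049 0.8632 0.0000
    outer loop
      vertex 15.9 14.8 0.0
      vertex 10.6 17.9 0.0
      vertex 10.6 17.9 25.0
    endloop
  endfacet
  facet normal 0.5049 0.8632 0.0000
    outer loop
      vertex 15.9 14.8 0.0
      vertex 10.6 17.9 25.0
      vertex 15.9 14.8 25.0
    endloop
  endfacet
  facet normal -0.1775 0.9841 0.0000
    outer loop
      vertex 10.6 17.9 0.0
      vertex 4.5 16.8 0.0
      vertex 4.5 16.8 25.0
    endloop
  endfacet
  facet normal -0.1775 0.9841 0.0000
    outer loop
      vertex 10.6 17.9 0.0
      vertex 4.5 16.8 25.0
      vertex 10.6 17.9 25.0
    endloop
  endfacet
  facet normal -0.7615 0.6481 0.0000
    outer loop
      vertex 4.5 16.8 0.0
      vertex 0.5 12.1 0.0
      vertex 0.5 12.1 25.0
    endloop
  endfacet
  facet normal -0.7615 0.6481 0.0000
    outer loop
      vertex 4.5 16.8 0.0
      vertex 0.5 12.1 25.0
      vertex 4.5 16.8 25.0
    endloop
  endfacet
  facet normal -1.0000 0.0000 0.0000
    outer loop
      vertex 0.5 12.1 0.0
      vertex 0.5 5.9 0.0
      vertex 0.5 5.9 25.0
    endloop
  endfacet
  facet normal -1.0000 0.0000 0.0000
    outer loop
      vertex 0.5 12.1 0.0
      vertex 0.5 5.9 25.0
      vertex 0.5 12.1 25.0
    endloop
  endfacet
  facet normal -0.7615 -0.6481 0.0000
    outer loop
      vertex 0.5 5.9 0.0
      vertex 4.5 1.2 0.0
      vertex 4.5 1.2 25.0
    endloop
  endfacet
  facet normal -0.7615 -0.6481 0.0000
    outer loop
      vertex 0.5 5.9 0.0
      vertex 4.5 1.2 25.0
      vertex 0.5 5.9 25.0
    endloop
  endfacet
  facet normal -0.1775 -0.9841 0.0000
    outer loop
      vertex 4.5 1.2 0.0
      vertex 10.6 0.1 0.0
      vertex 10.6 0.1 25.0
    endloop
  endfacet
  facet normal -0.1775 -0.9841 0.0000
    outer loop
      vertex 4.5 1.2 0.0
      vertex 10.6 0.1 25.0
      vertex 4.5 1.2 25.0
    endloop
  endfacet
  facet normal 0.5049 -0.8632 0.0000
    outer loop
      vertex 10.6 0.1 0.0
      vertex 15.9 3.2 0.0
      vertex 15.9 3.2 25.0
    endloop
  endfacet
  facet normal 0.5049 -0.8632 0.0000
    outer loop
      vertex 10.6 0.1 0.0
      vertex 15.9 3.2 25.0
      vertex 10.6 0.1 25.0
    endloop
  endfacet
  facet normal 0.9403 -0.3404 0.0000
    outer loop
      vertex 15.9 3.2 0.0
      vertex 18.0 9.0 0.0
      vertex 18.0 9.0 25.0
    endloop
  endfacet
  facet normal 0.9403 -0.3404 0.0000
    outer loop
      vertex 15.9 3.2 0.0
      vertex 18.0 9.0 25.0
      vertex 15.9 3.2 25.0
    endloop
  endfacet
endsolid part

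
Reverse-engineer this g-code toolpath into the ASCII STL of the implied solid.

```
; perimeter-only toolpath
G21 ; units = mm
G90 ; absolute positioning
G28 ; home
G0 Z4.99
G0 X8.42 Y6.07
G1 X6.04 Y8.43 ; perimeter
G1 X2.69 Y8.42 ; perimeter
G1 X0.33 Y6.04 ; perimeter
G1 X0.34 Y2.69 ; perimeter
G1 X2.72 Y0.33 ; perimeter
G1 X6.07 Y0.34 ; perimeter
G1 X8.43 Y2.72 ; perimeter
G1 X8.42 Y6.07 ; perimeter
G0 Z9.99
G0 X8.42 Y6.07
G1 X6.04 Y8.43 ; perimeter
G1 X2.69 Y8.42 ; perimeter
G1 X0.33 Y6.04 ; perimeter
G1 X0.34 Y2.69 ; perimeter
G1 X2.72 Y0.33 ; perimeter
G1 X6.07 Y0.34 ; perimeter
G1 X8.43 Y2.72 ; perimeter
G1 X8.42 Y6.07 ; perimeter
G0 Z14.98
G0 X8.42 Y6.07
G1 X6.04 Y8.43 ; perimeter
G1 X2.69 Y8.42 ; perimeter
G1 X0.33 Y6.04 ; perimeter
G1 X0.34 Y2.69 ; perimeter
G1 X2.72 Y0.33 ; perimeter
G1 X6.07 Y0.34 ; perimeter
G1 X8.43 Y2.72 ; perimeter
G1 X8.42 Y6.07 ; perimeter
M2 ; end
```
solid part
  facet normal 0.0000 0.0000 -1.0000
    outer loop
      vertex 2.69 8.42 0.00
      vertex 6.04 8.43 0.00
      vertex 8.42 6.07 0.00
    endloop
  endfacet
  facet normal 0.0000 0.0000 -1.0000
    outer loop
      vertex 0.33 6.04 0.00
      vertex 2.69 8.42 0.00
      vertex 8.42 6.07 0.00
    endloop
  endfacet
  facet normal 0.0000 0.0000 -1.0000
    outer loop
      vertex 0.34 2.69 0.00
      vertex 0.33 6.04 0.00
      vertex 8.42 6.07 0.00
    endloop
  endfacet
  facet normal 0.0000 0.0000 -1.0000
    outer loop
      vertex 2.72 0.33 0.00
      vertex 0.34 2.69 0.00
      vertex 8.42 6.07 0.00
    endloop
  endfacet
  facet normal 0.0000 0.0000 -1.0000
    outer loop
      vertex 6.07 0.34 0.00
      vertex 2.72 0.33 0.00
      vertex 8.42 6.07 0.00
    endloop
  endfacet
  facet normal 0.0000 0.0000 -1.0000
    outer loop
      vertex 8.43 2.72 0.00
      vertex 6.07 0.34 0.00
      vertex 8.42 6.07 0.00
    endloop
  endfacet
  facet normal 0.0000 0.0000 1.0000
    outer loop
      vertex 8.42 6.07 14.98
      vertex 6.04 8.43 14.98
      vertex 2.69 8.42 14.98
    endloop
  endfacet
  facet normal 0.0000 0.0000 1.0000
    outer loop
      vertex 8.42 6.07 14.98
      vertex 2.69 8.42 14.98
      vertex 0.33 6.04 14.98
    endloop
  endfacet
  facet normal 0.0000 0.0000 1.0000
    outer loop
      vertex 8.42 6.07 14.98
      vertex 0.33 6.04 14.98
      vertex 0.34 2.69 14.98
    endloop
  endfacet
  facet normal 0.0000 0.0000 1.0000
    outer loop
      vertex 8.42 6.07 14.98
      vertex 0.34 2.69 14.98
      vertex 2.72 0.33 14.98
    endloop
  endfacet
  facet normal 0.0000 0.0000 1.0000
    outer loop
      vertex 8.42 6.07 14.98
      vertex 2.72 0.33 14.98
      vertex 6.07 0.34 14.98
    endloop
  endfacet
  facet normal 0.0000 0.0000 1.0000
    outer loop
      vertex 8.42 6.07 14.98
      vertex 6.07 0.34 14.98
      vertex 8.43 2.72 14.98
    endloop
  endfacet
  facet normal 0.7041 0.7101 0.0000
    outer loop
      vertex 8.42 6.07 0.00
      vertex 6.04 8.43 0.00
      vertex 6.04 8.43 14.98
    endloop
  endfacet
  facet normal 0.7041 0.7101 0.0000
    outer loop
      vertex 8.42 6.07 0.00
      vertex 6.04 8.43 14.98
      vertex 8.42 6.07 14.98
    endloop
  endfacet
  facet normal -0.0030 1.0000 0.0000
    outer loop
      vertex 6.04 8.43 0.00
      vertex 2.69 8.42 0.00
      vertex 2.69 8.42 14.98
    endloop
  endfacet
  facet normal -0.0030 1.0000 0.0000
    outer loop
      vertex 6.04 8.43 0.00
      vertex 2.69 8.42 14.98
      vertex 6.04 8.43 14.98
    endloop
  endfacet
  facet normal -0.7101 0.7041 0.0000
    outer loop
      vertex 2.69 8.42 0.00
      vertex 0.33 6.04 0.00
      vertex 0.33 6.04 14.98
    endloop
  endfacet
  facet normal -0.7101 0.7041 0.0000
    outer loop
      vertex 2.69 8.42 0.00
      vertex 0.33 6.04 14.98
      vertex 2.69 8.42 14.98
    endloop
  endfacet
  facet normal -1.0000 -0.0030 0.0000
    outer loop
      vertex 0.33 6.04 0.00
      vertex 0.34 2.69 0.00
      vertex 0.34 2.69 14.98
    endloop
  endfacet
  facet normal -1.0000 -0.0030 0.0000
    outer loop
      vertex 0.33 6.04 0.00
      vertex 0.34 2.69 14.98
      vertex 0.33 6.04 14.98
    endloop
  endfacet
  facet normal -0.7041 -0.7101 0.0000
    outer loop
      vertex 0.34 2.69 0.00
      vertex 2.72 0.33 0.00
      vertex 2.72 0.33 14.98
    endloop
  endfacet
  facet normal -0.7041 -0.7101 0.0000
    outer loop
      vertex 0.34 2.69 0.00
      vertex 2.72 0.33 14.98
      vertex 0.34 2.69 14.98
    endloop
  endfacet
  facet normal 0.0030 -1.0000 0.0000
    outer loop
      vertex 2.72 0.33 0.00
      vertex 6.07 0.34 0.00
      vertex 6.07 0.34 14.98
    endloop
  endfacet
  facet normal 0.0030 -1.0000 0.0000
    outer loop
      vertex 2.72 0.33 0.00
      vertex 6.07 0.34 14.98
      vertex 2.72 0.33 14.98
    endloop
  endfacet
  facet normal 0.7101 -0.7041 0.0000
    outer loop
      vertex 6.07 0.34 0.00
      vertex 8.43 2.72 0.00
      vertex 8.43 2.72 14.98
    endloop
  endfacet
  facet normal 0.7101 -0.7041 0.0000
    outer loop
      vertex 6.07 0.34 0.00
      vertex 8.43 2.72 14.98
      vertex 6.07 0.34 14.98
    endloop
  endfacet
  facet normal 1.0000 0.0030 0.0000
    outer loop
      vertex 8.43 2.72 0.00
      vertex 8.42 6.07 0.00
      vertex 8.42 6.07 14.98
    endloop
  endfacet
  facet normal 1.0000 0.0030 0.0000
    outer loop
      vertex 8.43 2.72 0.00
      vertex 8.42 6.07 14.98
      vertex 8.43 2.72 14.98
    endloop
  endfacet
endsolid part

The G0 Z moves step by Δz≈4.99 mm. Every layer's G1 loop is the same polygon, so the solid is a straight extrusion of it from z=0 to z≈15. Closing with flat bottom and top caps and triangulating gives 28 facets — a regular 8-sided prism (a cylinder approximated with 8 flat sides), circumscribed radius ≈ 4.38 mm, height ≈ 15 mm.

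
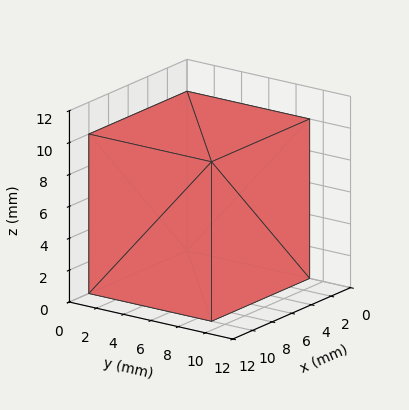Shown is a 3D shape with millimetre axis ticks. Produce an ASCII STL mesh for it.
Reading the render: the shape is a rectangular box, roughly 10 × 9 mm footprint and 10 mm tall (dimensions read to the nearest mm from the axis ticks). For the STL, each face is triangulated and given an outward normal.

solid part
  facet normal 0.0000 0.0000 -1.0000
    outer loop
      vertex 10.000 9.000 0.000
      vertex 10.000 0.000 0.000
      vertex 0.000 0.000 0.000
    endloop
  endfacet
  facet normal 0.0000 0.0000 -1.0000
    outer loop
      vertex 0.000 9.000 0.000
      vertex 10.000 9.000 0.000
      vertex 0.000 0.000 0.000
    endloop
  endfacet
  facet normal 0.0000 0.0000 1.0000
    outer loop
      vertex 0.000 0.000 10.000
      vertex 10.000 0.000 10.000
      vertex 10.000 9.000 10.000
    endloop
  endfacet
  facet normal 0.0000 0.0000 1.0000
    outer loop
      vertex 0.000 0.000 10.000
      vertex 10.000 9.000 10.000
      vertex 0.000 9.000 10.000
    endloop
  endfacet
  facet normal 0.0000 -1.0000 0.0000
    outer loop
      vertex 0.000 0.000 0.000
      vertex 10.000 0.000 0.000
      vertex 10.000 0.000 10.000
    endloop
  endfacet
  facet normal 0.0000 -1.0000 0.0000
    outer loop
      vertex 0.000 0.000 0.000
      vertex 10.000 0.000 10.000
      vertex 0.000 0.000 10.000
    endloop
  endfacet
  facet normal 0.0000 1.0000 0.0000
    outer loop
      vertex 10.000 9.000 10.000
      vertex 10.000 9.000 0.000
      vertex 0.000 9.000 0.000
    endloop
  endfacet
  facet normal 0.0000 1.0000 0.0000
    outer loop
      vertex 0.000 9.000 10.000
      vertex 10.000 9.000 10.000
      vertex 0.000 9.000 0.000
    endloop
  endfacet
  facet normal -1.0000 0.0000 0.0000
    outer loop
      vertex 0.000 9.000 10.000
      vertex 0.000 9.000 0.000
      vertex 0.000 0.000 0.000
    endloop
  endfacet
  facet normal -1.0000 0.0000 0.0000
    outer loop
      vertex 0.000 0.000 10.000
      vertex 0.000 9.000 10.000
      vertex 0.000 0.000 0.000
    endloop
  endfacet
  facet normal 1.0000 0.0000 0.0000
    outer loop
      vertex 10.000 0.000 0.000
      vertex 10.000 9.000 0.000
      vertex 10.000 9.000 10.000
    endloop
  endfacet
  facet normal 1.0000 0.0000 0.0000
    outer loop
      vertex 10.000 0.000 0.000
      vertex 10.000 9.000 10.000
      vertex 10.000 0.000 10.000
    endloop
  endfacet
endsolid part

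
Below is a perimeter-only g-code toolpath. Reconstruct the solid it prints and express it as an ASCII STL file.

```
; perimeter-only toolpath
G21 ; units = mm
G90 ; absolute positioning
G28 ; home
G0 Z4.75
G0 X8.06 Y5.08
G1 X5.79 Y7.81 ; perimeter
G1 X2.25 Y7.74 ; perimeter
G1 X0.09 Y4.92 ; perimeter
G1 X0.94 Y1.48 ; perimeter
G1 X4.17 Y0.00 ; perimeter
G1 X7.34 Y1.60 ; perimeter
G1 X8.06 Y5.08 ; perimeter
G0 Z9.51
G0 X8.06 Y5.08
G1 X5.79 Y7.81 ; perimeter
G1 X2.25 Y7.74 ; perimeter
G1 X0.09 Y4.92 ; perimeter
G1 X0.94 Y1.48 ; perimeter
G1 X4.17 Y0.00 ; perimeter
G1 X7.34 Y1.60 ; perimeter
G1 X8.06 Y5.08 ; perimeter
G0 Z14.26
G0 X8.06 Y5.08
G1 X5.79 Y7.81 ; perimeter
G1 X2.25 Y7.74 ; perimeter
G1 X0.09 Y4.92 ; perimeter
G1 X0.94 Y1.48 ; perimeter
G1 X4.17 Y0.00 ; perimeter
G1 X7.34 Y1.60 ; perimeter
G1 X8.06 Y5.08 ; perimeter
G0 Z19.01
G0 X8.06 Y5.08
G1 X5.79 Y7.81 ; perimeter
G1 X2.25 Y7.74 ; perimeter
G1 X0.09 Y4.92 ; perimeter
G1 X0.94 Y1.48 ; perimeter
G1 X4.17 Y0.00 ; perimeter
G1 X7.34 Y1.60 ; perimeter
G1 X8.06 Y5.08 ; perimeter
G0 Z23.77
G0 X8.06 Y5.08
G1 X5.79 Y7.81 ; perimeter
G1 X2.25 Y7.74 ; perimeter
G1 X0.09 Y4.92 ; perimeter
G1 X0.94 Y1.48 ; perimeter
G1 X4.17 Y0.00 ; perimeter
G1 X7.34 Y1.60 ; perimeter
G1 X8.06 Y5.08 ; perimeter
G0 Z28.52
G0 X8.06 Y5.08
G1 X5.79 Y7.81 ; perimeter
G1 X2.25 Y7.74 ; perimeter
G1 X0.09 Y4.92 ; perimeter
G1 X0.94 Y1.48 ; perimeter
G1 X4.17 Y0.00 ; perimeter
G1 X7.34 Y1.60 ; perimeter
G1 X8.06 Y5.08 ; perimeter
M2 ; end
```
solid part
  facet normal 0.0000 0.0000 -1.0000
    outer loop
      vertex 2.25 7.74 0.00
      vertex 5.79 7.81 0.00
      vertex 8.06 5.08 0.00
    endloop
  endfacet
  facet normal 0.0000 0.0000 -1.0000
    outer loop
      vertex 0.09 4.92 0.00
      vertex 2.25 7.74 0.00
      vertex 8.06 5.08 0.00
    endloop
  endfacet
  facet normal 0.0000 0.0000 -1.0000
    outer loop
      vertex 0.94 1.48 0.00
      vertex 0.09 4.92 0.00
      vertex 8.06 5.08 0.00
    endloop
  endfacet
  facet normal 0.0000 0.0000 -1.0000
    outer loop
      vertex 4.17 0.00 0.00
      vertex 0.94 1.48 0.00
      vertex 8.06 5.08 0.00
    endloop
  endfacet
  facet normal 0.0000 0.0000 -1.0000
    outer loop
      vertex 7.34 1.60 0.00
      vertex 4.17 0.00 0.00
      vertex 8.06 5.08 0.00
    endloop
  endfacet
  facet normal 0.0000 0.0000 1.0000
    outer loop
      vertex 8.06 5.08 28.52
      vertex 5.79 7.81 28.52
      vertex 2.25 7.74 28.52
    endloop
  endfacet
  facet normal 0.0000 0.0000 1.0000
    outer loop
      vertex 8.06 5.08 28.52
      vertex 2.25 7.74 28.52
      vertex 0.09 4.92 28.52
    endloop
  endfacet
  facet normal 0.0000 0.0000 1.0000
    outer loop
      vertex 8.06 5.08 28.52
      vertex 0.09 4.92 28.52
      vertex 0.94 1.48 28.52
    endloop
  endfacet
  facet normal 0.0000 0.0000 1.0000
    outer loop
      vertex 8.06 5.08 28.52
      vertex 0.94 1.48 28.52
      vertex 4.17 0.00 28.52
    endloop
  endfacet
  facet normal 0.0000 0.0000 1.0000
    outer loop
      vertex 8.06 5.08 28.52
      vertex 4.17 0.00 28.52
      vertex 7.34 1.60 28.52
    endloop
  endfacet
  facet normal 0.7689 0.6394 0.0000
    outer loop
      vertex 8.06 5.08 0.00
      vertex 5.79 7.81 0.00
      vertex 5.79 7.81 28.52
    endloop
  endfacet
  facet normal 0.7689 0.6394 0.0000
    outer loop
      vertex 8.06 5.08 0.00
      vertex 5.79 7.81 28.52
      vertex 8.06 5.08 28.52
    endloop
  endfacet
  facet normal -0.0198 0.9998 0.0000
    outer loop
      vertex 5.79 7.81 0.00
      vertex 2.25 7.74 0.00
      vertex 2.25 7.74 28.52
    endloop
  endfacet
  facet normal -0.0198 0.9998 0.0000
    outer loop
      vertex 5.79 7.81 0.00
      vertex 2.25 7.74 28.52
      vertex 5.79 7.81 28.52
    endloop
  endfacet
  facet normal -0.7939 0.6081 0.0000
    outer loop
      vertex 2.25 7.74 0.00
      vertex 0.09 4.92 0.00
      vertex 0.09 4.92 28.52
    endloop
  endfacet
  facet normal -0.7939 0.6081 0.0000
    outer loop
      vertex 2.25 7.74 0.00
      vertex 0.09 4.92 28.52
      vertex 2.25 7.74 28.52
    endloop
  endfacet
  facet normal -0.9708 -0.2399 0.0000
    outer loop
      vertex 0.09 4.92 0.00
      vertex 0.94 1.48 0.00
      vertex 0.94 1.48 28.52
    endloop
  endfacet
  facet normal -0.9708 -0.2399 0.0000
    outer loop
      vertex 0.09 4.92 0.00
      vertex 0.94 1.48 28.52
      vertex 0.09 4.92 28.52
    endloop
  endfacet
  facet normal -0.4166 -0.9091 0.0000
    outer loop
      vertex 0.94 1.48 0.00
      vertex 4.17 0.00 0.00
      vertex 4.17 0.00 28.52
    endloop
  endfacet
  facet normal -0.4166 -0.9091 0.0000
    outer loop
      vertex 0.94 1.48 0.00
      vertex 4.17 0.00 28.52
      vertex 0.94 1.48 28.52
    endloop
  endfacet
  facet normal 0.4506 -0.8927 0.0000
    outer loop
      vertex 4.17 0.00 0.00
      vertex 7.34 1.60 0.00
      vertex 7.34 1.60 28.52
    endloop
  endfacet
  facet normal 0.4506 -0.8927 0.0000
    outer loop
      vertex 4.17 0.00 0.00
      vertex 7.34 1.60 28.52
      vertex 4.17 0.00 28.52
    endloop
  endfacet
  facet normal 0.9793 -0.2026 0.0000
    outer loop
      vertex 7.34 1.60 0.00
      vertex 8.06 5.08 0.00
      vertex 8.06 5.08 28.52
    endloop
  endfacet
  facet normal 0.9793 -0.2026 0.0000
    outer loop
      vertex 7.34 1.60 0.00
      vertex 8.06 5.08 28.52
      vertex 7.34 1.60 28.52
    endloop
  endfacet
endsolid part

The G0 Z moves step by Δz≈4.75 mm. Every layer's G1 loop is the same polygon, so the solid is a straight extrusion of it from z=0 to z≈28.5. Closing with flat bottom and top caps and triangulating gives 24 facets — a regular 7-sided prism (a cylinder approximated with 7 flat sides), circumscribed radius ≈ 4.09 mm, height ≈ 28.5 mm.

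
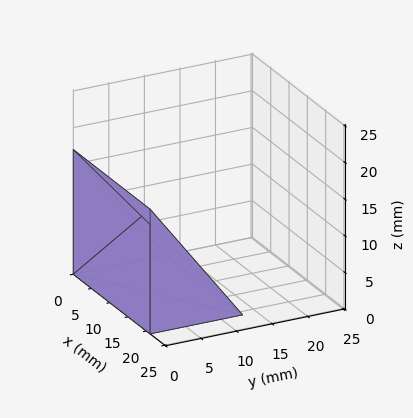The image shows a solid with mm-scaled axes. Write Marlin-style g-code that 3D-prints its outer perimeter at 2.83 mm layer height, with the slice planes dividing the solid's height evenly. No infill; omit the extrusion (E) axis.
Reading the render: the shape is a wedge (ramp): 21 × 13 mm base, rising to 17 mm along the y=0 edge and sloping linearly to z=0 at y=13 (dimensions read to the nearest mm from the axis ticks). For the g-code, the solid's height is divided into equal slices at the stated Δz and each level perimeter traced with G1 moves after a G0 lift.

; perimeter-only toolpath
G21 ; units = mm
G90 ; absolute positioning
G28 ; home
; layer 1
G0 Z2.83
G0 X0.00 Y0.00
G1 X21.00 Y0.00
G1 X21.00 Y10.83
G1 X0.00 Y10.83
G1 X0.00 Y0.00
; layer 2
G0 Z5.67
G0 X0.00 Y0.00
G1 X21.00 Y0.00
G1 X21.00 Y8.67
G1 X0.00 Y8.67
G1 X0.00 Y0.00
; layer 3
G0 Z8.50
G0 X0.00 Y0.00
G1 X21.00 Y0.00
G1 X21.00 Y6.50
G1 X0.00 Y6.50
G1 X0.00 Y0.00
; layer 4
G0 Z11.33
G0 X0.00 Y0.00
G1 X21.00 Y0.00
G1 X21.00 Y4.33
G1 X0.00 Y4.33
G1 X0.00 Y0.00
; layer 5
G0 Z14.17
G0 X0.00 Y0.00
G1 X21.00 Y0.00
G1 X21.00 Y2.17
G1 X0.00 Y2.17
G1 X0.00 Y0.00
M2 ; end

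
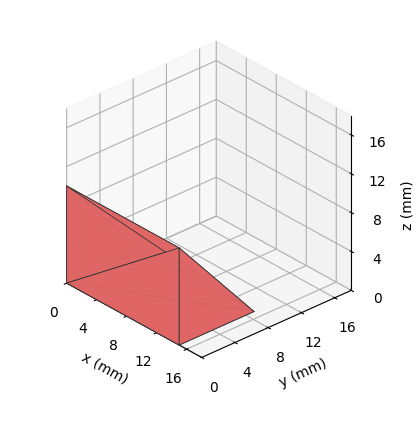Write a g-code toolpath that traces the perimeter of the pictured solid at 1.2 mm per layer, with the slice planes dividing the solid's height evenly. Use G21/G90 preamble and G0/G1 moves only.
Reading the render: the shape is a wedge (ramp): 15 × 9 mm base, rising to 10 mm along the y=0 edge and sloping linearly to z=0 at y=9 (dimensions read to the nearest mm from the axis ticks). For the g-code, the solid's height is divided into equal slices at the stated Δz and each level perimeter traced with G1 moves after a G0 lift.

; perimeter-only toolpath
G21 ; units = mm
G90 ; absolute positioning
G28 ; home
; layer 1
G0 Z1.2
G0 X0.0 Y0.0
G1 X15.0 Y0.0
G1 X15.0 Y7.9
G1 X0.0 Y7.9
G1 X0.0 Y0.0
; layer 2
G0 Z2.5
G0 X0.0 Y0.0
G1 X15.0 Y0.0
G1 X15.0 Y6.8
G1 X0.0 Y6.8
G1 X0.0 Y0.0
; layer 3
G0 Z3.8
G0 X0.0 Y0.0
G1 X15.0 Y0.0
G1 X15.0 Y5.6
G1 X0.0 Y5.6
G1 X0.0 Y0.0
; layer 4
G0 Z5.0
G0 X0.0 Y0.0
G1 X15.0 Y0.0
G1 X15.0 Y4.5
G1 X0.0 Y4.5
G1 X0.0 Y0.0
; layer 5
G0 Z6.2
G0 X0.0 Y0.0
G1 X15.0 Y0.0
G1 X15.0 Y3.4
G1 X0.0 Y3.4
G1 X0.0 Y0.0
; layer 6
G0 Z7.5
G0 X0.0 Y0.0
G1 X15.0 Y0.0
G1 X15.0 Y2.2
G1 X0.0 Y2.2
G1 X0.0 Y0.0
; layer 7
G0 Z8.8
G0 X0.0 Y0.0
G1 X15.0 Y0.0
G1 X15.0 Y1.1
G1 X0.0 Y1.1
G1 X0.0 Y0.0
M2 ; end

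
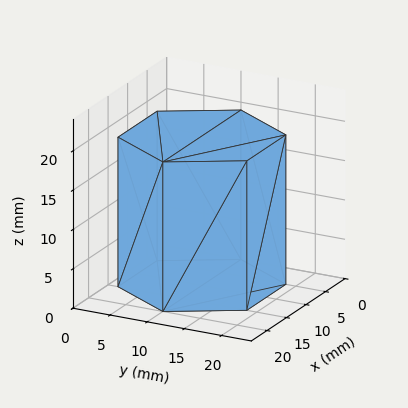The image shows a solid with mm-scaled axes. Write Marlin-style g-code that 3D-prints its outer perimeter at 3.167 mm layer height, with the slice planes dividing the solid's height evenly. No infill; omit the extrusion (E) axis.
Reading the render: the shape is a regular 6-sided prism (a cylinder approximated with 6 flat sides), circumscribed radius ≈ 10 mm, height ≈ 19 mm (dimensions read to the nearest mm from the axis ticks). For the g-code, the solid's height is divided into equal slices at the stated Δz and each level perimeter traced with G1 moves after a G0 lift.

; perimeter-only toolpath
G21 ; units = mm
G90 ; absolute positioning
G28 ; home
; layer 1
G0 Z3.167
G0 X20.000 Y10.000
G1 X15.000 Y18.660
G1 X5.000 Y18.660
G1 X0.000 Y10.000
G1 X5.000 Y1.340
G1 X15.000 Y1.340
G1 X20.000 Y10.000
; layer 2
G0 Z6.333
G0 X20.000 Y10.000
G1 X15.000 Y18.660
G1 X5.000 Y18.660
G1 X0.000 Y10.000
G1 X5.000 Y1.340
G1 X15.000 Y1.340
G1 X20.000 Y10.000
; layer 3
G0 Z9.500
G0 X20.000 Y10.000
G1 X15.000 Y18.660
G1 X5.000 Y18.660
G1 X0.000 Y10.000
G1 X5.000 Y1.340
G1 X15.000 Y1.340
G1 X20.000 Y10.000
; layer 4
G0 Z12.667
G0 X20.000 Y10.000
G1 X15.000 Y18.660
G1 X5.000 Y18.660
G1 X0.000 Y10.000
G1 X5.000 Y1.340
G1 X15.000 Y1.340
G1 X20.000 Y10.000
; layer 5
G0 Z15.833
G0 X20.000 Y10.000
G1 X15.000 Y18.660
G1 X5.000 Y18.660
G1 X0.000 Y10.000
G1 X5.000 Y1.340
G1 X15.000 Y1.340
G1 X20.000 Y10.000
; layer 6
G0 Z19.000
G0 X20.000 Y10.000
G1 X15.000 Y18.660
G1 X5.000 Y18.660
G1 X0.000 Y10.000
G1 X5.000 Y1.340
G1 X15.000 Y1.340
G1 X20.000 Y10.000
M2 ; end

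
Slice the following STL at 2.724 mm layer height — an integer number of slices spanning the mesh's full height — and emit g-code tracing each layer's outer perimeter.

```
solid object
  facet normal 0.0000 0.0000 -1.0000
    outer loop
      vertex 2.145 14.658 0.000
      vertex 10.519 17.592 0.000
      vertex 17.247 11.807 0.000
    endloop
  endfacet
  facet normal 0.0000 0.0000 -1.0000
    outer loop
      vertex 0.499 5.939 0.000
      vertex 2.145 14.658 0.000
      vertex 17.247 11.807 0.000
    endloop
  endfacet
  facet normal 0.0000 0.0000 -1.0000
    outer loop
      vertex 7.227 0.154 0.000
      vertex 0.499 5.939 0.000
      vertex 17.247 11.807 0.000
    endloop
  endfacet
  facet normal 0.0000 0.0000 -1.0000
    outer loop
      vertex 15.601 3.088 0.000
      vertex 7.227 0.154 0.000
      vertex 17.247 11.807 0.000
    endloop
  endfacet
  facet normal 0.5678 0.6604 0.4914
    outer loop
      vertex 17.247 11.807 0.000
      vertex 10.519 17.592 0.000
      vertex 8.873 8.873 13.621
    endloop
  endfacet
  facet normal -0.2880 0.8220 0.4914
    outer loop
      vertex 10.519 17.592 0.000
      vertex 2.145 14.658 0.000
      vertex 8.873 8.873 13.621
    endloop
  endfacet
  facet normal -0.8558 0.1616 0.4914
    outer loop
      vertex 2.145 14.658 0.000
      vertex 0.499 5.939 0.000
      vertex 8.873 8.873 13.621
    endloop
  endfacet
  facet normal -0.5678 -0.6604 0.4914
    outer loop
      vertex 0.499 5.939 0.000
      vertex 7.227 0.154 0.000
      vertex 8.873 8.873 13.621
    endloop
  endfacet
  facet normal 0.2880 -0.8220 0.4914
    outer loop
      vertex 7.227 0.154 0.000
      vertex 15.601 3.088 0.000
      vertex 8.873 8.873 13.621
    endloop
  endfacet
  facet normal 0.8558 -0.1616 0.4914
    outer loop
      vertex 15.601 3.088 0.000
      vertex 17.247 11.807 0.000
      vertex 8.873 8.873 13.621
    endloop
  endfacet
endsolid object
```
; perimeter-only toolpath
G21 ; units = mm
G90 ; absolute positioning
G28 ; home
; layer 1
G0 Z2.724
G0 X15.572 Y11.220
G1 X10.190 Y15.848
G1 X3.491 Y13.501
G1 X2.174 Y6.526
G1 X7.556 Y1.898
G1 X14.255 Y4.245
G1 X15.572 Y11.220
; layer 2
G0 Z5.448
G0 X13.897 Y10.633
G1 X9.861 Y14.104
G1 X4.836 Y12.344
G1 X3.849 Y7.113
G1 X7.885 Y3.642
G1 X12.910 Y5.402
G1 X13.897 Y10.633
; layer 3
G0 Z8.173
G0 X12.223 Y10.047
G1 X9.531 Y12.361
G1 X6.182 Y11.187
G1 X5.523 Y7.699
G1 X8.215 Y5.385
G1 X11.564 Y6.559
G1 X12.223 Y10.047
; layer 4
G0 Z10.897
G0 X10.548 Y9.460
G1 X9.202 Y10.617
G1 X7.527 Y10.030
G1 X7.198 Y8.286
G1 X8.544 Y7.129
G1 X10.219 Y7.716
G1 X10.548 Y9.460
M2 ; end

The solid is a regular 6-sided pyramid, base circumscribed radius ≈ 8.87 mm, apex at z ≈ 13.6 mm. Slicing at Δz = 2.724 mm — 5 equal slices spanning the solid's height, so layer i sits at z = i·h/5 — gives 4 non-empty perimeters. Each is a 6-segment closed polygon; G0 lifts to the layer z and rapids to the start vertex, then G1 traces the edges. The cross-section shrinks linearly with z (the slice at the apex is degenerate and omitted).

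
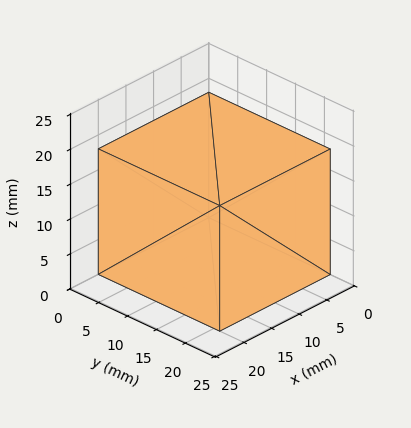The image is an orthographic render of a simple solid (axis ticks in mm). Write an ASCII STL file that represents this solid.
Reading the render: the shape is a rectangular box, roughly 20 × 21 mm footprint and 18 mm tall (dimensions read to the nearest mm from the axis ticks). For the STL, each face is triangulated and given an outward normal.

solid part
  facet normal 0.0000 0.0000 -1.0000
    outer loop
      vertex 20.0 21.0 0.0
      vertex 20.0 0.0 0.0
      vertex 0.0 0.0 0.0
    endloop
  endfacet
  facet normal 0.0000 0.0000 -1.0000
    outer loop
      vertex 0.0 21.0 0.0
      vertex 20.0 21.0 0.0
      vertex 0.0 0.0 0.0
    endloop
  endfacet
  facet normal 0.0000 0.0000 1.0000
    outer loop
      vertex 0.0 0.0 18.0
      vertex 20.0 0.0 18.0
      vertex 20.0 21.0 18.0
    endloop
  endfacet
  facet normal 0.0000 0.0000 1.0000
    outer loop
      vertex 0.0 0.0 18.0
      vertex 20.0 21.0 18.0
      vertex 0.0 21.0 18.0
    endloop
  endfacet
  facet normal 0.0000 -1.0000 0.0000
    outer loop
      vertex 0.0 0.0 0.0
      vertex 20.0 0.0 0.0
      vertex 20.0 0.0 18.0
    endloop
  endfacet
  facet normal 0.0000 -1.0000 0.0000
    outer loop
      vertex 0.0 0.0 0.0
      vertex 20.0 0.0 18.0
      vertex 0.0 0.0 18.0
    endloop
  endfacet
  facet normal 0.0000 1.0000 0.0000
    outer loop
      vertex 20.0 21.0 18.0
      vertex 20.0 21.0 0.0
      vertex 0.0 21.0 0.0
    endloop
  endfacet
  facet normal 0.0000 1.0000 0.0000
    outer loop
      vertex 0.0 21.0 18.0
      vertex 20.0 21.0 18.0
      vertex 0.0 21.0 0.0
    endloop
  endfacet
  facet normal -1.0000 0.0000 0.0000
    outer loop
      vertex 0.0 21.0 18.0
      vertex 0.0 21.0 0.0
      vertex 0.0 0.0 0.0
    endloop
  endfacet
  facet normal -1.0000 0.0000 0.0000
    outer loop
      vertex 0.0 0.0 18.0
      vertex 0.0 21.0 18.0
      vertex 0.0 0.0 0.0
    endloop
  endfacet
  facet normal 1.0000 0.0000 0.0000
    outer loop
      vertex 20.0 0.0 0.0
      vertex 20.0 21.0 0.0
      vertex 20.0 21.0 18.0
    endloop
  endfacet
  facet normal 1.0000 0.0000 0.0000
    outer loop
      vertex 20.0 0.0 0.0
      vertex 20.0 21.0 18.0
      vertex 20.0 0.0 18.0
    endloop
  endfacet
endsolid part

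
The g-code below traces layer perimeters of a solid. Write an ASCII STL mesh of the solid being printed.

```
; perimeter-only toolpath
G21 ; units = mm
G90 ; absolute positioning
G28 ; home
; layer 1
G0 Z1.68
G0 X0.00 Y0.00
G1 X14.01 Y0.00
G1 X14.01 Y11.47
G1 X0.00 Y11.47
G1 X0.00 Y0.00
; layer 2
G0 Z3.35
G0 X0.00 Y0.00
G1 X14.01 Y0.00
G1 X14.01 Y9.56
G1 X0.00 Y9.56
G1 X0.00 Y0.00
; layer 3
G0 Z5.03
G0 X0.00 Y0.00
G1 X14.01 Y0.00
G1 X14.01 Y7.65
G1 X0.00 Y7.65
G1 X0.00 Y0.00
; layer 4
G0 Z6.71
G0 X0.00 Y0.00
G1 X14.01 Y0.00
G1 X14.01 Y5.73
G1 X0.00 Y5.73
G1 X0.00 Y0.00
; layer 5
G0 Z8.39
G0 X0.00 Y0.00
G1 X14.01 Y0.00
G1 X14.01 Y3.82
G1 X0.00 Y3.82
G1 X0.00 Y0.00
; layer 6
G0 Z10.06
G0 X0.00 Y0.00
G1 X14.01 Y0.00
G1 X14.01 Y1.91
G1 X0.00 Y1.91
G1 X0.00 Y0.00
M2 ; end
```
solid part
  facet normal 0.0000 0.0000 -1.0000
    outer loop
      vertex 14.01 13.38 0.00
      vertex 14.01 0.00 0.00
      vertex 0.00 0.00 0.00
    endloop
  endfacet
  facet normal 0.0000 0.0000 -1.0000
    outer loop
      vertex 0.00 13.38 0.00
      vertex 14.01 13.38 0.00
      vertex 0.00 0.00 0.00
    endloop
  endfacet
  facet normal 0.0000 -1.0000 0.0000
    outer loop
      vertex 0.00 0.00 0.00
      vertex 14.01 0.00 0.00
      vertex 14.01 0.00 11.74
    endloop
  endfacet
  facet normal 0.0000 -1.0000 0.0000
    outer loop
      vertex 0.00 0.00 0.00
      vertex 14.01 0.00 11.74
      vertex 0.00 0.00 11.74
    endloop
  endfacet
  facet normal 0.0000 0.6595 0.7517
    outer loop
      vertex 0.00 0.00 11.74
      vertex 14.01 0.00 11.74
      vertex 14.01 13.38 0.00
    endloop
  endfacet
  facet normal 0.0000 0.6595 0.7517
    outer loop
      vertex 0.00 0.00 11.74
      vertex 14.01 13.38 0.00
      vertex 0.00 13.38 0.00
    endloop
  endfacet
  facet normal -1.0000 0.0000 0.0000
    outer loop
      vertex 0.00 0.00 11.74
      vertex 0.00 13.38 0.00
      vertex 0.00 0.00 0.00
    endloop
  endfacet
  facet normal 1.0000 0.0000 0.0000
    outer loop
      vertex 14.01 0.00 0.00
      vertex 14.01 13.38 0.00
      vertex 14.01 0.00 11.74
    endloop
  endfacet
endsolid part

The G0 Z moves step by Δz≈1.68 mm. The G1 loops shrink linearly with z, so the solid tapers from its base footprint up to z≈11.7. Closing with a flat bottom cap and the tapered top and triangulating gives 8 facets — a wedge (ramp): 14 × 13.4 mm base, rising to 11.7 mm along the y=0 edge and sloping linearly to z=0 at y=13.4.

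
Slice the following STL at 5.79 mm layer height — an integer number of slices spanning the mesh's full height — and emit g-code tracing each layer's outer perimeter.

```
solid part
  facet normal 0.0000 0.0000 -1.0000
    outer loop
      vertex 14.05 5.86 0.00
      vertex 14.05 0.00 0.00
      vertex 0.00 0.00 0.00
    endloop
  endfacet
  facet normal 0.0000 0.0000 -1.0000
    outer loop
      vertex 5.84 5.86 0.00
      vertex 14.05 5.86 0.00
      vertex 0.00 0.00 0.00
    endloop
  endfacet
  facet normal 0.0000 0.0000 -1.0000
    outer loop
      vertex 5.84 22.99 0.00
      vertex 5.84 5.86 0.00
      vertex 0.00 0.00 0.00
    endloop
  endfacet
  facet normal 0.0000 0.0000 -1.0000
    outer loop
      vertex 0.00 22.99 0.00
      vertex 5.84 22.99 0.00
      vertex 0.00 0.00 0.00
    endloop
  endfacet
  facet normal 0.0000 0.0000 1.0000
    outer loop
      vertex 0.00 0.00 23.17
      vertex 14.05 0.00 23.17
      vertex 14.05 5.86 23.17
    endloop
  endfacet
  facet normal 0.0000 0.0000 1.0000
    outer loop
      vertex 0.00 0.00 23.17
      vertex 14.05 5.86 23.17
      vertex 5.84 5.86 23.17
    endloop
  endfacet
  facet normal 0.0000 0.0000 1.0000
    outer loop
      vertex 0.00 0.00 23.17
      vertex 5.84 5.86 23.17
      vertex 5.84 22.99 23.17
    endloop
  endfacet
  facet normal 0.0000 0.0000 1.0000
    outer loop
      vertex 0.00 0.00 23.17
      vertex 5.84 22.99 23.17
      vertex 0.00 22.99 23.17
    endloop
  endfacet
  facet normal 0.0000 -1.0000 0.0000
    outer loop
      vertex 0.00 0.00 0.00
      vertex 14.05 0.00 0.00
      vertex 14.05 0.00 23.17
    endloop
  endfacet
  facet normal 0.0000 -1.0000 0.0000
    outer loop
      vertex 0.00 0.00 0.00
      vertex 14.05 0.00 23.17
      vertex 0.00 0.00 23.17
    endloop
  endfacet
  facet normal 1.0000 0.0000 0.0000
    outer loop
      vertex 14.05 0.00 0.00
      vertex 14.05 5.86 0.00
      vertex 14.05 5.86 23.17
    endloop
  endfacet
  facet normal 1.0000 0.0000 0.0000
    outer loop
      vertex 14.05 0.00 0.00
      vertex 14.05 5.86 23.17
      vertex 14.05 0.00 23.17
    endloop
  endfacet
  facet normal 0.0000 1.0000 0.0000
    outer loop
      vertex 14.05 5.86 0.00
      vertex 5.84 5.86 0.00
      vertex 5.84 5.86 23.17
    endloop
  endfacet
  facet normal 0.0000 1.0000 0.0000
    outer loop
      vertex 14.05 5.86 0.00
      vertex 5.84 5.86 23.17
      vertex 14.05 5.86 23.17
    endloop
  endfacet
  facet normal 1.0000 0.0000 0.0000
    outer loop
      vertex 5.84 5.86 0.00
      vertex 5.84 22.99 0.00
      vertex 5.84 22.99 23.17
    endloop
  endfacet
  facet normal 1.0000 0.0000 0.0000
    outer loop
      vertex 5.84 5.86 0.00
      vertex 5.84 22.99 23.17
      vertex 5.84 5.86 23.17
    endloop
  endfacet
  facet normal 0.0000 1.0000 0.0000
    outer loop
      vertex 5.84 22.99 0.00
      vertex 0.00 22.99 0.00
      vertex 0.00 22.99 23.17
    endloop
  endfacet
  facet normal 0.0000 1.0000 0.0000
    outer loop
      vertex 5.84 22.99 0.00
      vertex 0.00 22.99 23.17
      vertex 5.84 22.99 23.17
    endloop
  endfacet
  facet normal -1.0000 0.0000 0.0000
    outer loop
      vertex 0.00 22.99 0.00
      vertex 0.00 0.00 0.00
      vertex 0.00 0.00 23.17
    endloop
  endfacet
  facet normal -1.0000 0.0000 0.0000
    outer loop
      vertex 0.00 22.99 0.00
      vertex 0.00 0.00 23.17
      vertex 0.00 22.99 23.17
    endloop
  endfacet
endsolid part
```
; perimeter-only toolpath
G21 ; units = mm
G90 ; absolute positioning
G28 ; home
; layer 1
G0 Z5.79
G0 X0.00 Y0.00
G1 X14.05 Y0.00
G1 X14.05 Y5.86
G1 X5.84 Y5.86
G1 X5.84 Y22.99
G1 X0.00 Y22.99
G1 X0.00 Y0.00
; layer 2
G0 Z11.59
G0 X0.00 Y0.00
G1 X14.05 Y0.00
G1 X14.05 Y5.86
G1 X5.84 Y5.86
G1 X5.84 Y22.99
G1 X0.00 Y22.99
G1 X0.00 Y0.00
; layer 3
G0 Z17.38
G0 X0.00 Y0.00
G1 X14.05 Y0.00
G1 X14.05 Y5.86
G1 X5.84 Y5.86
G1 X5.84 Y22.99
G1 X0.00 Y22.99
G1 X0.00 Y0.00
; layer 4
G0 Z23.17
G0 X0.00 Y0.00
G1 X14.05 Y0.00
G1 X14.05 Y5.86
G1 X5.84 Y5.86
G1 X5.84 Y22.99
G1 X0.00 Y22.99
G1 X0.00 Y0.00
M2 ; end

The solid is an L-shaped prism: outer 14.1 × 23 mm, arm thicknesses ≈ 5.86 mm (horizontal) and 5.84 mm (vertical), extruded 23.2 mm in z. Slicing at Δz = 5.79 mm — 4 equal slices spanning the solid's height, so layer i sits at z = i·h/4 — gives 4 non-empty perimeters. Each is a 6-segment closed polygon; G0 lifts to the layer z and rapids to the start vertex, then G1 traces the edges.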